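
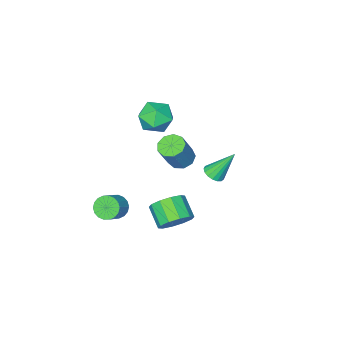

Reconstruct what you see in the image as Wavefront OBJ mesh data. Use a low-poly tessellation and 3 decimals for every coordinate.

v -2.626 1.73 -1.191
v -2.096 1.902 -0.998
v -3.374 2.37 0.291
v -2.191 2.125 -1.142
v -2.385 2.258 -1.298
v -2.635 2.27 -1.429
v -2.883 2.158 -1.506
v -3.072 1.948 -1.511
v -3.158 1.689 -1.442
v -3.123 1.438 -1.316
v -2.974 1.255 -1.162
v -2.745 1.18 -1.014
v -2.489 1.231 -0.907
v -2.264 1.397 -0.865
v -2.122 1.639 -0.898
v 1.66 4.159 -0.763
v 2.418 3.787 -1.01
v 2.158 2.789 -0.305
v 1.4 3.161 -0.057
v 2.513 4.08 -0.561
v 2.253 3.081 0.144
v 2.282 4.403 -0.19
v 2.022 3.404 0.516
v 1.813 4.632 -0.037
v 1.554 3.634 0.669
v 1.286 4.682 -0.161
v 1.026 3.683 0.544
v 0.902 4.531 -0.515
v 0.642 3.533 0.19
v 0.807 4.239 -0.964
v 0.547 3.24 -0.259
v 1.038 3.916 -1.336
v 0.778 2.917 -0.63
v 1.506 3.686 -1.489
v 1.247 2.688 -0.783
v 2.034 3.637 -1.364
v 1.774 2.638 -0.659
v -4.142 -2.592 -3.686
v -3.521 -2.388 -4.053
v -2.677 -2.164 -2.502
v -3.298 -2.368 -2.134
v -3.81 -1.976 -3.955
v -2.966 -1.752 -2.404
v -4.255 -1.852 -3.731
v -3.411 -1.628 -2.18
v -4.646 -2.074 -3.486
v -3.803 -1.85 -1.935
v -4.802 -2.539 -3.334
v -3.958 -2.315 -1.783
v -4.649 -3.028 -3.347
v -3.805 -2.804 -1.795
v -4.259 -3.314 -3.518
v -3.415 -3.089 -1.967
v -3.814 -3.261 -3.767
v -2.97 -3.037 -2.216
v -3.522 -2.896 -3.979
v -2.678 -2.672 -2.428
v -0.622 -0.121 3.362
v -0.004 -0.724 2.859
v -1.716 -0.256 2.181
v -1.098 -0.859 1.678
v -1.521 -1.173 2.527
v -0.844 -1.089 3.257
v -0.876 0.109 1.783
v -0.199 0.193 2.513
v -0.161 -0.581 1.883
v -0.56 -1.374 2.343
v -1.16 0.394 2.697
v -1.559 -0.399 3.157
v 0.895 -1.456 -4.005
v 1.239 -1.223 -4.569
v 2.068 -0.872 -3.919
v 1.725 -1.104 -3.355
v 1.068 -0.976 -4.484
v 1.897 -0.625 -3.835
v 0.863 -0.824 -4.305
v 1.692 -0.473 -3.656
v 0.665 -0.798 -4.067
v 1.494 -0.446 -3.417
v 0.512 -0.901 -3.815
v 1.341 -0.55 -3.166
v 0.436 -1.114 -3.602
v 1.265 -0.763 -2.953
v 0.45 -1.395 -3.468
v 1.279 -1.044 -2.819
v 0.552 -1.688 -3.441
v 1.381 -1.337 -2.791
v 0.723 -1.935 -3.525
v 1.552 -1.584 -2.876
v 0.928 -2.087 -3.704
v 1.757 -1.736 -3.055
v 1.126 -2.114 -3.943
v 1.955 -1.762 -3.293
v 1.279 -2.01 -4.194
v 2.108 -1.659 -3.545
v 1.355 -1.797 -4.407
v 2.184 -1.446 -3.758
v 1.341 -1.516 -4.541
v 2.17 -1.165 -3.892
f 2 1 4
f 2 4 3
f 4 1 5
f 4 5 3
f 5 1 6
f 5 6 3
f 6 1 7
f 6 7 3
f 7 1 8
f 7 8 3
f 8 1 9
f 8 9 3
f 9 1 10
f 9 10 3
f 10 1 11
f 10 11 3
f 11 1 12
f 11 12 3
f 12 1 13
f 12 13 3
f 13 1 14
f 13 14 3
f 14 1 15
f 14 15 3
f 15 1 2
f 15 2 3
f 17 16 20
f 17 20 18
f 18 20 21
f 18 21 19
f 20 16 22
f 20 22 21
f 21 22 23
f 21 23 19
f 22 16 24
f 22 24 23
f 23 24 25
f 23 25 19
f 24 16 26
f 24 26 25
f 25 26 27
f 25 27 19
f 26 16 28
f 26 28 27
f 27 28 29
f 27 29 19
f 28 16 30
f 28 30 29
f 29 30 31
f 29 31 19
f 30 16 32
f 30 32 31
f 31 32 33
f 31 33 19
f 32 16 34
f 32 34 33
f 33 34 35
f 33 35 19
f 34 16 36
f 34 36 35
f 35 36 37
f 35 37 19
f 36 16 17
f 36 17 37
f 37 17 18
f 37 18 19
f 39 38 42
f 39 42 40
f 40 42 43
f 40 43 41
f 42 38 44
f 42 44 43
f 43 44 45
f 43 45 41
f 44 38 46
f 44 46 45
f 45 46 47
f 45 47 41
f 46 38 48
f 46 48 47
f 47 48 49
f 47 49 41
f 48 38 50
f 48 50 49
f 49 50 51
f 49 51 41
f 50 38 52
f 50 52 51
f 51 52 53
f 51 53 41
f 52 38 54
f 52 54 53
f 53 54 55
f 53 55 41
f 54 38 56
f 54 56 55
f 55 56 57
f 55 57 41
f 56 38 39
f 56 39 57
f 57 39 40
f 57 40 41
f 58 69 63
f 58 63 59
f 58 59 65
f 58 65 68
f 58 68 69
f 59 63 67
f 63 69 62
f 69 68 60
f 68 65 64
f 65 59 66
f 61 67 62
f 61 62 60
f 61 60 64
f 61 64 66
f 61 66 67
f 62 67 63
f 60 62 69
f 64 60 68
f 66 64 65
f 67 66 59
f 71 70 74
f 71 74 72
f 72 74 75
f 72 75 73
f 74 70 76
f 74 76 75
f 75 76 77
f 75 77 73
f 76 70 78
f 76 78 77
f 77 78 79
f 77 79 73
f 78 70 80
f 78 80 79
f 79 80 81
f 79 81 73
f 80 70 82
f 80 82 81
f 81 82 83
f 81 83 73
f 82 70 84
f 82 84 83
f 83 84 85
f 83 85 73
f 84 70 86
f 84 86 85
f 85 86 87
f 85 87 73
f 86 70 88
f 86 88 87
f 87 88 89
f 87 89 73
f 88 70 90
f 88 90 89
f 89 90 91
f 89 91 73
f 90 70 92
f 90 92 91
f 91 92 93
f 91 93 73
f 92 70 94
f 92 94 93
f 93 94 95
f 93 95 73
f 94 70 96
f 94 96 95
f 95 96 97
f 95 97 73
f 96 70 98
f 96 98 97
f 97 98 99
f 97 99 73
f 98 70 71
f 98 71 99
f 99 71 72
f 99 72 73



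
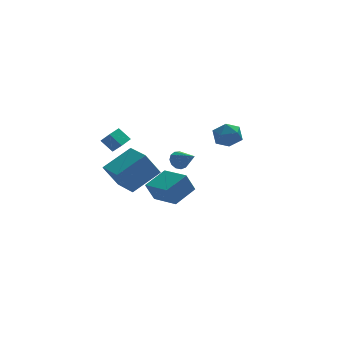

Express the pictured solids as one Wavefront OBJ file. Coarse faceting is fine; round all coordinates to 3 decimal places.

v -3.845 -4.494 1.792
v -4.691 -4.61 3.193
v -4.2 -2.936 1.708
v -5.045 -3.053 3.108
v -2.215 -4.067 2.812
v -3.06 -4.184 4.212
v -2.569 -2.51 2.727
v -3.415 -2.626 4.128
v 0.352 1.047 1.14
v 0.945 1.286 1.107
v 0.868 -0.127 1.88
v 0.8 1.415 1.412
v 0.513 1.426 1.63
v 0.176 1.317 1.693
v -0.106 1.123 1.58
v -0.243 0.904 1.328
v -0.19 0.731 1.016
v 0.034 0.658 0.744
v 0.36 0.708 0.597
v 0.683 0.867 0.623
v 0.901 1.082 0.813
v 2.386 1.404 3.023
v 2.813 1.769 2.274
v 3.487 0.371 3.146
v 3.914 0.736 2.397
v 3.879 1.219 3.198
v 3.199 1.857 3.122
v 3.101 0.283 2.298
v 2.421 0.921 2.222
v 3.255 1.076 1.826
v 3.736 1.655 2.383
v 2.564 0.485 3.037
v 3.045 1.064 3.594
v -0.791 -2.069 -0.654
v -1.316 -2.141 0.49
v -1.523 -0.463 -0.888
v -2.047 -0.535 0.256
v 0.507 -1.385 -0.016
v -0.017 -1.457 1.128
v -0.224 0.221 -0.25
v -0.749 0.149 0.894
v -4.458 -0.44 3.878
v -4.063 -0.852 4.438
v -3.753 0.335 3.951
v -3.358 -0.077 4.511
v -3.922 -0.863 3.189
v -3.527 -1.275 3.749
v -3.217 -0.088 3.262
v -2.822 -0.5 3.822
f 2 4 1
f 5 2 1
f 1 4 3
f 3 5 1
f 2 8 4
f 6 2 5
f 6 8 2
f 4 8 3
f 7 5 3
f 3 8 7
f 7 6 5
f 8 6 7
f 10 9 12
f 10 12 11
f 12 9 13
f 12 13 11
f 13 9 14
f 13 14 11
f 14 9 15
f 14 15 11
f 15 9 16
f 15 16 11
f 16 9 17
f 16 17 11
f 17 9 18
f 17 18 11
f 18 9 19
f 18 19 11
f 19 9 20
f 19 20 11
f 20 9 21
f 20 21 11
f 21 9 10
f 21 10 11
f 22 33 27
f 22 27 23
f 22 23 29
f 22 29 32
f 22 32 33
f 23 27 31
f 27 33 26
f 33 32 24
f 32 29 28
f 29 23 30
f 25 31 26
f 25 26 24
f 25 24 28
f 25 28 30
f 25 30 31
f 26 31 27
f 24 26 33
f 28 24 32
f 30 28 29
f 31 30 23
f 35 37 34
f 38 35 34
f 34 37 36
f 36 38 34
f 35 41 37
f 39 35 38
f 39 41 35
f 37 41 36
f 40 38 36
f 36 41 40
f 40 39 38
f 41 39 40
f 43 45 42
f 46 43 42
f 42 45 44
f 44 46 42
f 43 49 45
f 47 43 46
f 47 49 43
f 45 49 44
f 48 46 44
f 44 49 48
f 48 47 46
f 49 47 48



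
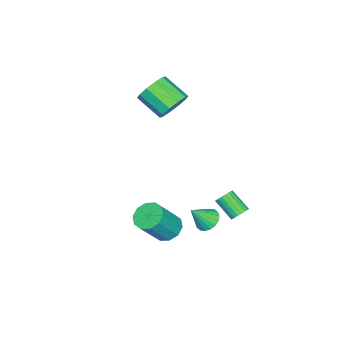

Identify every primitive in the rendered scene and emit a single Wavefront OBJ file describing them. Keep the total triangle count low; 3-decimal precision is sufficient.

v -2.238 -1.259 1.481
v -1.489 -1.74 0.963
v -1.793 -3.222 1.901
v -2.542 -2.741 2.419
v -1.23 -1.468 1.477
v -1.533 -2.95 2.415
v -1.356 -1.116 1.992
v -1.659 -2.598 2.93
v -1.818 -0.819 2.312
v -2.122 -2.301 3.25
v -2.442 -0.69 2.315
v -2.745 -2.172 3.253
v -2.987 -0.778 1.999
v -3.291 -2.26 2.937
v -3.247 -1.05 1.485
v -3.55 -2.532 2.423
v -3.121 -1.402 0.97
v -3.424 -2.884 1.908
v -2.658 -1.699 0.65
v -2.962 -3.181 1.588
v -2.035 -1.828 0.647
v -2.338 -3.31 1.585
v 1.704 2.488 -3.621
v 2.289 2.361 -4.074
v 2.456 1.872 -2.479
v 2.353 2.665 -3.953
v 2.289 2.934 -3.766
v 2.11 3.115 -3.55
v 1.85 3.171 -3.349
v 1.561 3.092 -3.201
v 1.3 2.894 -3.137
v 1.12 2.615 -3.169
v 1.055 2.311 -3.29
v 1.119 2.042 -3.477
v 1.299 1.861 -3.692
v 1.559 1.804 -3.894
v 1.848 1.883 -4.041
v 2.108 2.082 -4.106
v 3.322 0.951 -3.552
v 4.014 1.404 -3.881
v 5.149 0.863 -2.236
v 4.458 0.409 -1.908
v 3.721 1.746 -3.565
v 4.856 1.205 -1.921
v 3.275 1.785 -3.245
v 4.411 1.243 -1.601
v 2.848 1.505 -3.042
v 3.983 0.963 -1.398
v 2.602 1.013 -3.034
v 3.737 0.472 -1.39
v 2.631 0.497 -3.224
v 3.766 -0.044 -1.579
v 2.924 0.155 -3.539
v 4.059 -0.386 -1.895
v 3.369 0.117 -3.859
v 4.505 -0.425 -2.215
v 3.797 0.397 -4.062
v 4.932 -0.145 -2.418
v 4.043 0.888 -4.07
v 5.178 0.347 -2.426
v -0.268 3.499 -4.311
v 0.285 3.414 -4.203
v -0.059 2.315 -3.321
v -0.612 2.401 -3.429
v 0.225 3.568 -4.033
v -0.118 2.469 -3.152
v 0.079 3.711 -3.912
v -0.264 2.612 -3.03
v -0.126 3.817 -3.859
v -0.469 2.718 -2.978
v -0.356 3.868 -3.885
v -0.699 2.769 -3.004
v -0.571 3.856 -3.984
v -0.914 2.757 -3.103
v -0.733 3.782 -4.14
v -1.076 2.683 -3.258
v -0.816 3.659 -4.325
v -1.159 2.56 -3.444
v -0.803 3.508 -4.508
v -1.146 2.409 -3.626
v -0.698 3.356 -4.657
v -1.041 2.257 -3.775
v -0.519 3.229 -4.745
v -0.862 2.13 -3.864
v -0.297 3.149 -4.759
v -0.64 2.05 -3.878
v -0.069 3.129 -4.695
v -0.412 2.03 -3.814
v 0.124 3.173 -4.565
v -0.219 2.074 -3.683
v 0.249 3.274 -4.391
v -0.094 2.175 -3.509
f 2 1 5
f 2 5 3
f 3 5 6
f 3 6 4
f 5 1 7
f 5 7 6
f 6 7 8
f 6 8 4
f 7 1 9
f 7 9 8
f 8 9 10
f 8 10 4
f 9 1 11
f 9 11 10
f 10 11 12
f 10 12 4
f 11 1 13
f 11 13 12
f 12 13 14
f 12 14 4
f 13 1 15
f 13 15 14
f 14 15 16
f 14 16 4
f 15 1 17
f 15 17 16
f 16 17 18
f 16 18 4
f 17 1 19
f 17 19 18
f 18 19 20
f 18 20 4
f 19 1 21
f 19 21 20
f 20 21 22
f 20 22 4
f 21 1 2
f 21 2 22
f 22 2 3
f 22 3 4
f 24 23 26
f 24 26 25
f 26 23 27
f 26 27 25
f 27 23 28
f 27 28 25
f 28 23 29
f 28 29 25
f 29 23 30
f 29 30 25
f 30 23 31
f 30 31 25
f 31 23 32
f 31 32 25
f 32 23 33
f 32 33 25
f 33 23 34
f 33 34 25
f 34 23 35
f 34 35 25
f 35 23 36
f 35 36 25
f 36 23 37
f 36 37 25
f 37 23 38
f 37 38 25
f 38 23 24
f 38 24 25
f 40 39 43
f 40 43 41
f 41 43 44
f 41 44 42
f 43 39 45
f 43 45 44
f 44 45 46
f 44 46 42
f 45 39 47
f 45 47 46
f 46 47 48
f 46 48 42
f 47 39 49
f 47 49 48
f 48 49 50
f 48 50 42
f 49 39 51
f 49 51 50
f 50 51 52
f 50 52 42
f 51 39 53
f 51 53 52
f 52 53 54
f 52 54 42
f 53 39 55
f 53 55 54
f 54 55 56
f 54 56 42
f 55 39 57
f 55 57 56
f 56 57 58
f 56 58 42
f 57 39 59
f 57 59 58
f 58 59 60
f 58 60 42
f 59 39 40
f 59 40 60
f 60 40 41
f 60 41 42
f 62 61 65
f 62 65 63
f 63 65 66
f 63 66 64
f 65 61 67
f 65 67 66
f 66 67 68
f 66 68 64
f 67 61 69
f 67 69 68
f 68 69 70
f 68 70 64
f 69 61 71
f 69 71 70
f 70 71 72
f 70 72 64
f 71 61 73
f 71 73 72
f 72 73 74
f 72 74 64
f 73 61 75
f 73 75 74
f 74 75 76
f 74 76 64
f 75 61 77
f 75 77 76
f 76 77 78
f 76 78 64
f 77 61 79
f 77 79 78
f 78 79 80
f 78 80 64
f 79 61 81
f 79 81 80
f 80 81 82
f 80 82 64
f 81 61 83
f 81 83 82
f 82 83 84
f 82 84 64
f 83 61 85
f 83 85 84
f 84 85 86
f 84 86 64
f 85 61 87
f 85 87 86
f 86 87 88
f 86 88 64
f 87 61 89
f 87 89 88
f 88 89 90
f 88 90 64
f 89 61 91
f 89 91 90
f 90 91 92
f 90 92 64
f 91 61 62
f 91 62 92
f 92 62 63
f 92 63 64



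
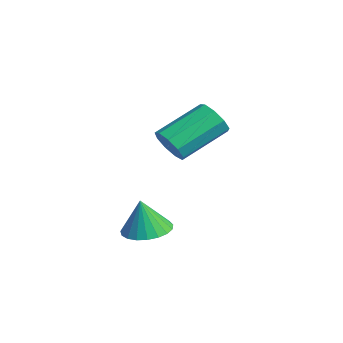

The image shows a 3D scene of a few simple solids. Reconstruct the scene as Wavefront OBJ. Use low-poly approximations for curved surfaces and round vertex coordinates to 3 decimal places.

v 0.182 1.894 3.249
v 0.693 1.697 3.776
v 0.35 3.429 4.757
v -0.162 3.626 4.231
v 0.925 1.961 3.392
v 0.582 3.693 4.373
v 0.809 2.193 2.942
v 0.466 3.925 3.923
v 0.399 2.285 2.635
v 0.056 4.017 3.616
v -0.112 2.195 2.616
v -0.456 3.926 3.597
v -0.486 1.963 2.893
v -0.83 3.695 3.875
v -0.548 1.7 3.337
v -0.891 3.432 4.318
v -0.268 1.527 3.74
v -0.611 3.259 4.721
v 0.222 1.526 3.913
v -0.121 3.258 4.894
v 3.738 0.01 1.314
v 4.212 0.706 1.429
v 3.742 -0.21 2.626
v 3.883 0.836 1.452
v 3.53 0.822 1.451
v 3.213 0.669 1.426
v 2.987 0.401 1.382
v 2.89 0.065 1.326
v 2.94 -0.28 1.268
v 3.129 -0.575 1.218
v 3.422 -0.769 1.185
v 3.77 -0.828 1.174
v 4.113 -0.743 1.187
v 4.391 -0.527 1.223
v 4.556 -0.219 1.274
v 4.58 0.129 1.332
v 4.458 0.456 1.387
f 2 1 5
f 2 5 3
f 3 5 6
f 3 6 4
f 5 1 7
f 5 7 6
f 6 7 8
f 6 8 4
f 7 1 9
f 7 9 8
f 8 9 10
f 8 10 4
f 9 1 11
f 9 11 10
f 10 11 12
f 10 12 4
f 11 1 13
f 11 13 12
f 12 13 14
f 12 14 4
f 13 1 15
f 13 15 14
f 14 15 16
f 14 16 4
f 15 1 17
f 15 17 16
f 16 17 18
f 16 18 4
f 17 1 19
f 17 19 18
f 18 19 20
f 18 20 4
f 19 1 2
f 19 2 20
f 20 2 3
f 20 3 4
f 22 21 24
f 22 24 23
f 24 21 25
f 24 25 23
f 25 21 26
f 25 26 23
f 26 21 27
f 26 27 23
f 27 21 28
f 27 28 23
f 28 21 29
f 28 29 23
f 29 21 30
f 29 30 23
f 30 21 31
f 30 31 23
f 31 21 32
f 31 32 23
f 32 21 33
f 32 33 23
f 33 21 34
f 33 34 23
f 34 21 35
f 34 35 23
f 35 21 36
f 35 36 23
f 36 21 37
f 36 37 23
f 37 21 22
f 37 22 23



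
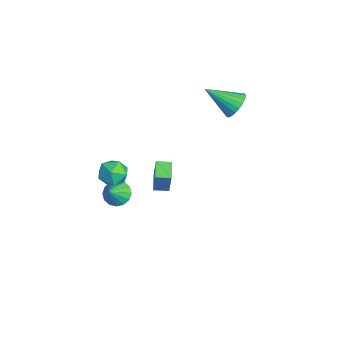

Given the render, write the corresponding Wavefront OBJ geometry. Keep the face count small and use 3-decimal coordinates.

v 0.564 -0.841 0.449
v 1.167 -0.827 2.049
v 0.7 -0.034 0.391
v 1.304 -0.02 1.991
v 1.576 -1.04 0.069
v 2.18 -1.026 1.669
v 1.713 -0.233 0.011
v 2.316 -0.219 1.611
v -2.207 4.042 3.084
v -1.407 4.05 3.473
v -2.753 2.438 4.236
v -1.602 4.275 3.693
v -1.902 4.459 3.808
v -2.254 4.572 3.798
v -2.599 4.592 3.664
v -2.875 4.518 3.429
v -3.037 4.361 3.135
v -3.054 4.15 2.832
v -2.926 3.92 2.573
v -2.673 3.711 2.401
v -2.339 3.559 2.348
v -1.983 3.491 2.422
v -1.666 3.518 2.61
v -1.442 3.636 2.88
v -1.351 3.825 3.185
v -2.832 -2.336 -4.025
v -2.14 -2.064 -4.417
v -2.088 -2.884 -3.095
v -2.248 -1.744 -4.143
v -2.511 -1.583 -3.837
v -2.861 -1.623 -3.582
v -3.202 -1.855 -3.445
v -3.445 -2.215 -3.464
v -3.523 -2.609 -3.633
v -3.416 -2.929 -3.907
v -3.152 -3.09 -4.212
v -2.802 -3.05 -4.468
v -2.461 -2.818 -4.605
v -2.218 -2.457 -4.586
v -1.939 -1.861 -1.048
v -1.337 -2.129 -1.727
v -1.843 -3.251 -0.413
v -1.241 -3.519 -1.092
v -0.971 -2.883 -0.446
v -1.031 -2.024 -0.838
v -2.149 -3.356 -1.302
v -2.209 -2.497 -1.694
v -1.468 -3.053 -1.884
v -0.739 -2.761 -1.355
v -2.441 -2.619 -0.785
v -1.712 -2.327 -0.256
f 2 4 1
f 5 2 1
f 1 4 3
f 3 5 1
f 2 8 4
f 6 2 5
f 6 8 2
f 4 8 3
f 7 5 3
f 3 8 7
f 7 6 5
f 8 6 7
f 10 9 12
f 10 12 11
f 12 9 13
f 12 13 11
f 13 9 14
f 13 14 11
f 14 9 15
f 14 15 11
f 15 9 16
f 15 16 11
f 16 9 17
f 16 17 11
f 17 9 18
f 17 18 11
f 18 9 19
f 18 19 11
f 19 9 20
f 19 20 11
f 20 9 21
f 20 21 11
f 21 9 22
f 21 22 11
f 22 9 23
f 22 23 11
f 23 9 24
f 23 24 11
f 24 9 25
f 24 25 11
f 25 9 10
f 25 10 11
f 27 26 29
f 27 29 28
f 29 26 30
f 29 30 28
f 30 26 31
f 30 31 28
f 31 26 32
f 31 32 28
f 32 26 33
f 32 33 28
f 33 26 34
f 33 34 28
f 34 26 35
f 34 35 28
f 35 26 36
f 35 36 28
f 36 26 37
f 36 37 28
f 37 26 38
f 37 38 28
f 38 26 39
f 38 39 28
f 39 26 27
f 39 27 28
f 40 51 45
f 40 45 41
f 40 41 47
f 40 47 50
f 40 50 51
f 41 45 49
f 45 51 44
f 51 50 42
f 50 47 46
f 47 41 48
f 43 49 44
f 43 44 42
f 43 42 46
f 43 46 48
f 43 48 49
f 44 49 45
f 42 44 51
f 46 42 50
f 48 46 47
f 49 48 41



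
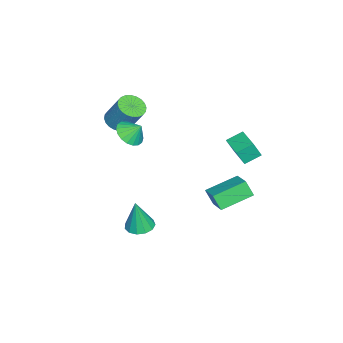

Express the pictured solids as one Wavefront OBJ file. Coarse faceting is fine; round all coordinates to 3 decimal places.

v -2.155 2.478 1.219
v -1.903 2.06 2.25
v -2.777 3.289 1.7
v -2.525 2.872 2.73
v -0.835 3.448 1.29
v -0.583 3.031 2.32
v -1.457 4.26 1.77
v -1.205 3.842 2.801
v 0.633 2.072 -1.376
v 0.48 1.547 -0.433
v -0.655 3.579 -0.746
v -0.808 3.054 0.197
v 1.908 2.886 -0.717
v 1.755 2.361 0.226
v 0.62 4.393 -0.087
v 0.467 3.868 0.856
v 0.4 -2.87 3.403
v 1.136 -3.338 3.778
v 0.44 -2.17 4.197
v 1.323 -3.059 3.522
v 1.327 -2.742 3.242
v 1.147 -2.45 2.994
v 0.819 -2.242 2.827
v 0.408 -2.158 2.774
v -0.004 -2.215 2.846
v -0.337 -2.402 3.028
v -0.524 -2.682 3.284
v -0.528 -2.999 3.564
v -0.348 -3.29 3.812
v -0.02 -3.499 3.979
v 0.391 -3.583 4.032
v 0.804 -3.525 3.96
v 1.774 -1.885 -3.315
v 2.556 -2.27 -3.431
v 1.986 -2.075 -1.245
v 2.644 -1.784 -3.395
v 2.456 -1.329 -3.334
v 2.051 -1.051 -3.267
v 1.558 -1.037 -3.215
v 1.134 -1.293 -3.195
v 0.912 -1.736 -3.213
v 0.965 -2.227 -3.264
v 1.274 -2.609 -3.331
v 1.742 -2.761 -3.393
v 2.22 -2.634 -3.43
v -1.711 -4.259 2.768
v -1.019 -4.786 2.898
v -0.596 -3.809 4.603
v -1.289 -3.281 4.472
v -0.876 -4.532 2.717
v -0.454 -3.554 4.422
v -0.861 -4.236 2.544
v -0.438 -3.259 4.248
v -0.974 -3.943 2.404
v -0.552 -2.966 4.109
v -1.201 -3.699 2.32
v -0.778 -2.722 4.025
v -1.504 -3.54 2.304
v -1.082 -2.563 4.009
v -1.84 -3.49 2.359
v -1.417 -2.513 4.064
v -2.155 -3.557 2.476
v -1.733 -2.58 4.181
v -2.404 -3.731 2.637
v -1.981 -2.754 4.342
v -2.546 -3.986 2.818
v -2.124 -3.008 4.523
v -2.562 -4.281 2.992
v -2.139 -3.304 4.696
v -2.448 -4.574 3.131
v -2.026 -3.597 4.836
v -2.222 -4.818 3.215
v -1.799 -3.841 4.92
v -1.918 -4.977 3.231
v -1.496 -4 4.936
v -1.583 -5.027 3.176
v -1.16 -4.05 4.881
v -1.267 -4.96 3.059
v -0.845 -3.983 4.764
f 2 4 1
f 5 2 1
f 1 4 3
f 3 5 1
f 2 8 4
f 6 2 5
f 6 8 2
f 4 8 3
f 7 5 3
f 3 8 7
f 7 6 5
f 8 6 7
f 10 12 9
f 13 10 9
f 9 12 11
f 11 13 9
f 10 16 12
f 14 10 13
f 14 16 10
f 12 16 11
f 15 13 11
f 11 16 15
f 15 14 13
f 16 14 15
f 18 17 20
f 18 20 19
f 20 17 21
f 20 21 19
f 21 17 22
f 21 22 19
f 22 17 23
f 22 23 19
f 23 17 24
f 23 24 19
f 24 17 25
f 24 25 19
f 25 17 26
f 25 26 19
f 26 17 27
f 26 27 19
f 27 17 28
f 27 28 19
f 28 17 29
f 28 29 19
f 29 17 30
f 29 30 19
f 30 17 31
f 30 31 19
f 31 17 32
f 31 32 19
f 32 17 18
f 32 18 19
f 34 33 36
f 34 36 35
f 36 33 37
f 36 37 35
f 37 33 38
f 37 38 35
f 38 33 39
f 38 39 35
f 39 33 40
f 39 40 35
f 40 33 41
f 40 41 35
f 41 33 42
f 41 42 35
f 42 33 43
f 42 43 35
f 43 33 44
f 43 44 35
f 44 33 45
f 44 45 35
f 45 33 34
f 45 34 35
f 47 46 50
f 47 50 48
f 48 50 51
f 48 51 49
f 50 46 52
f 50 52 51
f 51 52 53
f 51 53 49
f 52 46 54
f 52 54 53
f 53 54 55
f 53 55 49
f 54 46 56
f 54 56 55
f 55 56 57
f 55 57 49
f 56 46 58
f 56 58 57
f 57 58 59
f 57 59 49
f 58 46 60
f 58 60 59
f 59 60 61
f 59 61 49
f 60 46 62
f 60 62 61
f 61 62 63
f 61 63 49
f 62 46 64
f 62 64 63
f 63 64 65
f 63 65 49
f 64 46 66
f 64 66 65
f 65 66 67
f 65 67 49
f 66 46 68
f 66 68 67
f 67 68 69
f 67 69 49
f 68 46 70
f 68 70 69
f 69 70 71
f 69 71 49
f 70 46 72
f 70 72 71
f 71 72 73
f 71 73 49
f 72 46 74
f 72 74 73
f 73 74 75
f 73 75 49
f 74 46 76
f 74 76 75
f 75 76 77
f 75 77 49
f 76 46 78
f 76 78 77
f 77 78 79
f 77 79 49
f 78 46 47
f 78 47 79
f 79 47 48
f 79 48 49



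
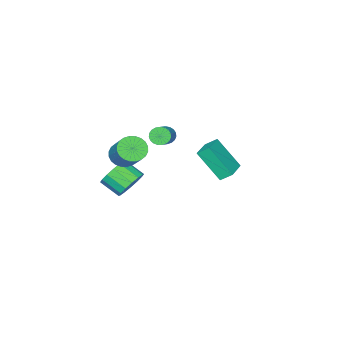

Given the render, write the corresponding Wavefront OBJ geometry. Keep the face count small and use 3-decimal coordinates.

v -0.014 3.34 1.097
v 0.441 2.034 2.795
v -0.37 3.911 1.632
v 0.085 2.606 3.33
v 1.235 3.974 1.25
v 1.69 2.669 2.948
v 0.879 4.546 1.785
v 1.334 3.24 3.483
v -2.438 -4.058 -0.438
v -2.031 -4.54 -0.544
v -0.795 -3.685 0.312
v -1.202 -3.202 0.418
v -1.99 -4.386 -0.757
v -0.754 -3.53 0.1
v -2.027 -4.175 -0.915
v -0.791 -3.319 -0.058
v -2.135 -3.943 -0.99
v -0.899 -3.088 -0.134
v -2.295 -3.732 -0.97
v -1.059 -2.876 -0.114
v -2.48 -3.576 -0.858
v -1.244 -2.721 -0.002
v -2.658 -3.504 -0.674
v -1.422 -2.649 0.183
v -2.797 -3.528 -0.448
v -1.561 -2.673 0.408
v -2.875 -3.643 -0.221
v -1.639 -2.788 0.635
v -2.877 -3.83 -0.032
v -1.641 -2.975 0.825
v -2.803 -4.056 0.087
v -1.567 -3.201 0.944
v -2.666 -4.283 0.116
v -1.43 -3.427 0.972
v -2.49 -4.47 0.048
v -1.254 -3.615 0.905
v -2.304 -4.586 -0.103
v -1.068 -3.731 0.753
v -2.142 -4.611 -0.313
v -0.906 -3.756 0.544
v 2.541 -2.107 1.046
v 3.075 -1.77 0.447
v 3.752 -0.337 1.854
v 3.219 -0.673 2.454
v 2.794 -1.587 0.396
v 3.471 -0.154 1.803
v 2.474 -1.483 0.443
v 3.151 -0.05 1.851
v 2.165 -1.474 0.583
v 2.842 -0.04 1.991
v 1.913 -1.561 0.793
v 2.59 -0.128 2.201
v 1.756 -1.732 1.042
v 2.434 -0.298 2.449
v 1.72 -1.959 1.291
v 2.397 -0.526 2.699
v 1.808 -2.209 1.503
v 2.485 -0.775 2.911
v 2.008 -2.443 1.646
v 2.685 -1.01 3.053
v 2.289 -2.626 1.697
v 2.966 -1.193 3.104
v 2.609 -2.73 1.649
v 3.286 -1.297 3.057
v 2.918 -2.74 1.509
v 3.595 -1.306 2.917
v 3.17 -2.652 1.299
v 3.847 -1.219 2.707
v 3.326 -2.482 1.051
v 4.004 -1.048 2.458
v 3.363 -2.254 0.801
v 4.04 -0.821 2.209
v 3.275 -2.005 0.589
v 3.952 -0.571 1.997
v 1.314 -2.893 -2.39
v 2.199 -2.984 -2.929
v 2.531 -4.138 -2.19
v 1.646 -4.047 -1.65
v 2.324 -2.676 -2.505
v 2.657 -3.83 -1.766
v 2.179 -2.427 -2.051
v 2.512 -3.581 -1.312
v 1.803 -2.302 -1.687
v 2.135 -3.456 -0.948
v 1.295 -2.336 -1.511
v 1.627 -3.49 -0.772
v 0.792 -2.519 -1.571
v 1.124 -3.673 -0.832
v 0.429 -2.802 -1.85
v 0.761 -3.956 -1.111
v 0.303 -3.11 -2.274
v 0.636 -4.264 -1.535
v 0.448 -3.359 -2.728
v 0.781 -4.513 -1.989
v 0.825 -3.484 -3.092
v 1.157 -4.638 -2.353
v 1.333 -3.45 -3.268
v 1.665 -4.604 -2.529
v 1.836 -3.267 -3.208
v 2.168 -4.421 -2.469
f 2 4 1
f 5 2 1
f 1 4 3
f 3 5 1
f 2 8 4
f 6 2 5
f 6 8 2
f 4 8 3
f 7 5 3
f 3 8 7
f 7 6 5
f 8 6 7
f 10 9 13
f 10 13 11
f 11 13 14
f 11 14 12
f 13 9 15
f 13 15 14
f 14 15 16
f 14 16 12
f 15 9 17
f 15 17 16
f 16 17 18
f 16 18 12
f 17 9 19
f 17 19 18
f 18 19 20
f 18 20 12
f 19 9 21
f 19 21 20
f 20 21 22
f 20 22 12
f 21 9 23
f 21 23 22
f 22 23 24
f 22 24 12
f 23 9 25
f 23 25 24
f 24 25 26
f 24 26 12
f 25 9 27
f 25 27 26
f 26 27 28
f 26 28 12
f 27 9 29
f 27 29 28
f 28 29 30
f 28 30 12
f 29 9 31
f 29 31 30
f 30 31 32
f 30 32 12
f 31 9 33
f 31 33 32
f 32 33 34
f 32 34 12
f 33 9 35
f 33 35 34
f 34 35 36
f 34 36 12
f 35 9 37
f 35 37 36
f 36 37 38
f 36 38 12
f 37 9 39
f 37 39 38
f 38 39 40
f 38 40 12
f 39 9 10
f 39 10 40
f 40 10 11
f 40 11 12
f 42 41 45
f 42 45 43
f 43 45 46
f 43 46 44
f 45 41 47
f 45 47 46
f 46 47 48
f 46 48 44
f 47 41 49
f 47 49 48
f 48 49 50
f 48 50 44
f 49 41 51
f 49 51 50
f 50 51 52
f 50 52 44
f 51 41 53
f 51 53 52
f 52 53 54
f 52 54 44
f 53 41 55
f 53 55 54
f 54 55 56
f 54 56 44
f 55 41 57
f 55 57 56
f 56 57 58
f 56 58 44
f 57 41 59
f 57 59 58
f 58 59 60
f 58 60 44
f 59 41 61
f 59 61 60
f 60 61 62
f 60 62 44
f 61 41 63
f 61 63 62
f 62 63 64
f 62 64 44
f 63 41 65
f 63 65 64
f 64 65 66
f 64 66 44
f 65 41 67
f 65 67 66
f 66 67 68
f 66 68 44
f 67 41 69
f 67 69 68
f 68 69 70
f 68 70 44
f 69 41 71
f 69 71 70
f 70 71 72
f 70 72 44
f 71 41 73
f 71 73 72
f 72 73 74
f 72 74 44
f 73 41 42
f 73 42 74
f 74 42 43
f 74 43 44
f 76 75 79
f 76 79 77
f 77 79 80
f 77 80 78
f 79 75 81
f 79 81 80
f 80 81 82
f 80 82 78
f 81 75 83
f 81 83 82
f 82 83 84
f 82 84 78
f 83 75 85
f 83 85 84
f 84 85 86
f 84 86 78
f 85 75 87
f 85 87 86
f 86 87 88
f 86 88 78
f 87 75 89
f 87 89 88
f 88 89 90
f 88 90 78
f 89 75 91
f 89 91 90
f 90 91 92
f 90 92 78
f 91 75 93
f 91 93 92
f 92 93 94
f 92 94 78
f 93 75 95
f 93 95 94
f 94 95 96
f 94 96 78
f 95 75 97
f 95 97 96
f 96 97 98
f 96 98 78
f 97 75 99
f 97 99 98
f 98 99 100
f 98 100 78
f 99 75 76
f 99 76 100
f 100 76 77
f 100 77 78



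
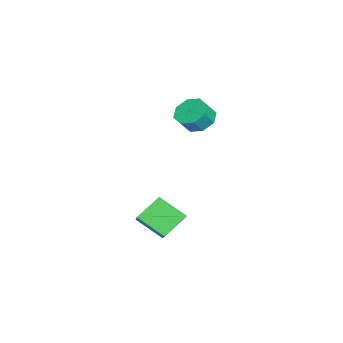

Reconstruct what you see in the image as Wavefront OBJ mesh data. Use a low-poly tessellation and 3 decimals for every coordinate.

v -2.814 1.718 2.801
v -2.148 1.323 2.137
v -1.579 0.907 2.956
v -2.246 1.302 3.619
v -1.95 2.043 2.366
v -1.382 1.627 3.185
v -2.259 2.572 2.849
v -1.691 2.157 3.668
v -2.893 2.601 3.304
v -2.325 2.186 4.123
v -3.481 2.113 3.464
v -2.912 1.697 4.283
v -3.678 1.393 3.235
v -3.11 0.977 4.054
v -3.369 0.863 2.752
v -2.801 0.448 3.571
v -2.735 0.834 2.297
v -2.167 0.419 3.116
v 4.025 0.974 -2.554
v 3.67 -0.485 -1.527
v 3.025 1.927 -1.546
v 2.67 0.467 -0.519
v 4.97 1.233 -1.861
v 4.615 -0.227 -0.834
v 3.97 2.185 -0.853
v 3.615 0.726 0.174
f 2 1 5
f 2 5 3
f 3 5 6
f 3 6 4
f 5 1 7
f 5 7 6
f 6 7 8
f 6 8 4
f 7 1 9
f 7 9 8
f 8 9 10
f 8 10 4
f 9 1 11
f 9 11 10
f 10 11 12
f 10 12 4
f 11 1 13
f 11 13 12
f 12 13 14
f 12 14 4
f 13 1 15
f 13 15 14
f 14 15 16
f 14 16 4
f 15 1 17
f 15 17 16
f 16 17 18
f 16 18 4
f 17 1 2
f 17 2 18
f 18 2 3
f 18 3 4
f 20 22 19
f 23 20 19
f 19 22 21
f 21 23 19
f 20 26 22
f 24 20 23
f 24 26 20
f 22 26 21
f 25 23 21
f 21 26 25
f 25 24 23
f 26 24 25



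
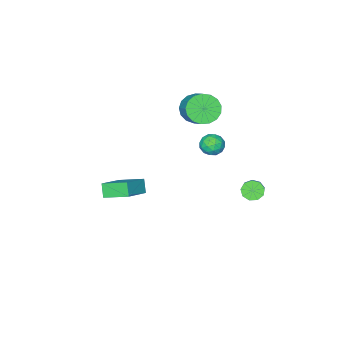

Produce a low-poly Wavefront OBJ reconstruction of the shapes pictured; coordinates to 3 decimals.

v -1.241 0.758 0.986
v -0.744 0.613 1.432
v -1.936 0.107 1.548
v -1.439 -0.038 1.994
v -1.707 0.59 1.974
v -1.278 0.992 1.627
v -1.402 -0.272 1.353
v -0.973 0.13 1.006
v -0.844 -0.024 1.659
v -1.032 0.509 2.043
v -1.648 0.211 0.937
v -1.836 0.744 1.321
v -0.931 0.743 1.16
v -1.749 -0.023 1.82
v -1.906 0.347 1.809
v -1.614 0.261 2.071
v -1.245 0.966 1.274
v -0.953 0.88 1.537
v -1.519 0.867 1.855
v -1.727 -0.16 1.443
v -1.435 -0.246 1.706
v -1.066 0.459 0.909
v -0.774 0.373 1.171
v -1.161 -0.147 1.125
v -0.698 0.283 1.555
v -1.106 -0.1 1.885
v -1.085 -0.238 1.509
v -0.832 -0.001 1.304
v -0.809 0.596 1.781
v -1.217 0.213 2.111
v -1.375 0.582 2.1
v -1.123 0.819 1.896
v -0.867 0.222 1.914
v -1.463 0.507 0.869
v -1.871 0.124 1.199
v -1.557 -0.099 1.084
v -1.305 0.138 0.88
v -1.574 0.82 1.095
v -1.982 0.437 1.425
v -1.848 0.721 1.676
v -1.595 0.958 1.471
v -1.813 0.498 1.066
v 2.426 -2.291 -0.848
v 3.818 -1.903 -0.094
v 1.813 -1.094 -0.332
v 3.206 -0.706 0.421
v 2.674 -1.874 -1.521
v 4.067 -1.486 -0.768
v 2.062 -0.677 -1.006
v 3.454 -0.289 -0.252
v -3.379 -3.071 1.181
v -2.511 -3.326 0.963
v -1.934 -2.164 1.9
v -2.801 -1.909 2.119
v -2.615 -3.024 0.653
v -2.038 -1.863 1.59
v -2.893 -2.732 0.464
v -2.316 -1.571 1.401
v -3.283 -2.519 0.439
v -2.706 -1.358 1.376
v -3.695 -2.431 0.584
v -3.117 -1.27 1.522
v -4.034 -2.491 0.866
v -3.456 -1.329 1.804
v -4.223 -2.682 1.221
v -3.646 -1.521 2.158
v -4.219 -2.963 1.566
v -3.641 -1.802 2.503
v -4.022 -3.269 1.823
v -3.444 -2.108 2.76
v -3.678 -3.529 1.933
v -3.1 -2.368 2.871
v -3.265 -3.684 1.871
v -2.688 -2.523 2.808
v -2.879 -3.698 1.651
v -2.301 -2.537 2.588
v -2.607 -3.569 1.323
v -2.029 -2.408 2.261
v -3.714 0.853 -3.04
v -3.302 0.404 -3.003
v -2.735 0.978 -2.362
v -3.146 1.427 -2.4
v -3.205 0.66 -3.317
v -2.638 1.234 -2.677
v -3.346 1.007 -3.503
v -2.779 1.58 -2.862
v -3.659 1.281 -3.472
v -3.092 1.855 -2.831
v -3.997 1.355 -3.239
v -3.43 1.929 -2.598
v -4.203 1.195 -2.913
v -3.636 1.768 -2.272
v -4.179 0.874 -2.647
v -3.612 1.448 -2.006
v -3.938 0.544 -2.565
v -3.371 1.117 -1.924
v -3.591 0.358 -2.705
v -3.024 0.932 -2.065
f 1 38 17
f 38 12 41
f 17 41 6
f 38 41 17
f 1 17 13
f 17 6 18
f 13 18 2
f 17 18 13
f 1 13 22
f 13 2 23
f 22 23 8
f 13 23 22
f 1 22 34
f 22 8 37
f 34 37 11
f 22 37 34
f 1 34 38
f 34 11 42
f 38 42 12
f 34 42 38
f 2 18 29
f 18 6 32
f 29 32 10
f 18 32 29
f 6 41 19
f 41 12 40
f 19 40 5
f 41 40 19
f 12 42 39
f 42 11 35
f 39 35 3
f 42 35 39
f 11 37 36
f 37 8 24
f 36 24 7
f 37 24 36
f 8 23 28
f 23 2 25
f 28 25 9
f 23 25 28
f 4 30 16
f 30 10 31
f 16 31 5
f 30 31 16
f 4 16 14
f 16 5 15
f 14 15 3
f 16 15 14
f 4 14 21
f 14 3 20
f 21 20 7
f 14 20 21
f 4 21 26
f 21 7 27
f 26 27 9
f 21 27 26
f 4 26 30
f 26 9 33
f 30 33 10
f 26 33 30
f 5 31 19
f 31 10 32
f 19 32 6
f 31 32 19
f 3 15 39
f 15 5 40
f 39 40 12
f 15 40 39
f 7 20 36
f 20 3 35
f 36 35 11
f 20 35 36
f 9 27 28
f 27 7 24
f 28 24 8
f 27 24 28
f 10 33 29
f 33 9 25
f 29 25 2
f 33 25 29
f 44 46 43
f 47 44 43
f 43 46 45
f 45 47 43
f 44 50 46
f 48 44 47
f 48 50 44
f 46 50 45
f 49 47 45
f 45 50 49
f 49 48 47
f 50 48 49
f 52 51 55
f 52 55 53
f 53 55 56
f 53 56 54
f 55 51 57
f 55 57 56
f 56 57 58
f 56 58 54
f 57 51 59
f 57 59 58
f 58 59 60
f 58 60 54
f 59 51 61
f 59 61 60
f 60 61 62
f 60 62 54
f 61 51 63
f 61 63 62
f 62 63 64
f 62 64 54
f 63 51 65
f 63 65 64
f 64 65 66
f 64 66 54
f 65 51 67
f 65 67 66
f 66 67 68
f 66 68 54
f 67 51 69
f 67 69 68
f 68 69 70
f 68 70 54
f 69 51 71
f 69 71 70
f 70 71 72
f 70 72 54
f 71 51 73
f 71 73 72
f 72 73 74
f 72 74 54
f 73 51 75
f 73 75 74
f 74 75 76
f 74 76 54
f 75 51 77
f 75 77 76
f 76 77 78
f 76 78 54
f 77 51 52
f 77 52 78
f 78 52 53
f 78 53 54
f 80 79 83
f 80 83 81
f 81 83 84
f 81 84 82
f 83 79 85
f 83 85 84
f 84 85 86
f 84 86 82
f 85 79 87
f 85 87 86
f 86 87 88
f 86 88 82
f 87 79 89
f 87 89 88
f 88 89 90
f 88 90 82
f 89 79 91
f 89 91 90
f 90 91 92
f 90 92 82
f 91 79 93
f 91 93 92
f 92 93 94
f 92 94 82
f 93 79 95
f 93 95 94
f 94 95 96
f 94 96 82
f 95 79 97
f 95 97 96
f 96 97 98
f 96 98 82
f 97 79 80
f 97 80 98
f 98 80 81
f 98 81 82



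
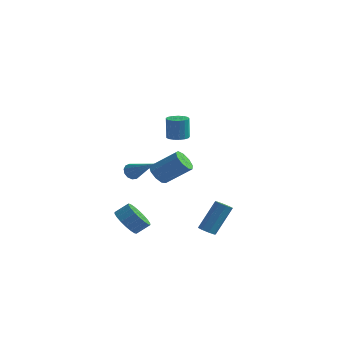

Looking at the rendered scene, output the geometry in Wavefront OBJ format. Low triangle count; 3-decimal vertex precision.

v 3.576 0.318 -4.708
v 3.986 0.617 -4.987
v 4.455 1.702 -3.131
v 4.044 1.402 -2.852
v 3.59 0.817 -5.003
v 4.058 1.901 -3.148
v 3.185 0.723 -4.846
v 3.654 1.808 -2.991
v 3.009 0.392 -4.608
v 3.478 1.477 -2.753
v 3.165 0.018 -4.429
v 3.634 1.103 -2.573
v 3.562 -0.181 -4.412
v 4.03 0.903 -2.557
v 3.966 -0.088 -4.569
v 4.435 0.997 -2.714
v 4.142 0.243 -4.807
v 4.611 1.328 -2.952
v 2.844 -1.589 3.256
v 3.374 -1.197 3.266
v 3.307 -1.138 4.673
v 2.776 -1.531 4.664
v 3.132 -0.995 3.246
v 3.064 -0.937 4.653
v 2.823 -0.93 3.228
v 2.755 -0.872 4.635
v 2.519 -1.016 3.217
v 2.452 -0.957 4.624
v 2.29 -1.233 3.215
v 2.222 -1.174 4.622
v 2.187 -1.532 3.222
v 2.119 -1.473 4.63
v 2.235 -1.844 3.238
v 2.167 -1.785 4.645
v 2.422 -2.097 3.257
v 2.355 -2.039 4.664
v 2.706 -2.234 3.277
v 2.639 -2.176 4.684
v 3.022 -2.224 3.291
v 2.954 -2.165 4.699
v 3.296 -2.068 3.298
v 3.229 -2.009 4.705
v 3.467 -1.802 3.295
v 3.4 -1.744 4.702
v 3.496 -1.488 3.284
v 3.428 -1.429 4.691
v -0.655 -1.129 -0.407
v -0.346 -0.808 -0.809
v 1.135 -1.431 0.727
v -0.456 -0.589 -0.576
v -0.63 -0.541 -0.29
v -0.811 -0.68 -0.041
v -0.943 -0.962 0.092
v -0.983 -1.297 0.067
v -0.919 -1.578 -0.109
v -0.771 -1.717 -0.38
v -0.586 -1.67 -0.659
v -0.423 -1.45 -0.858
v -0.334 -1.129 -0.914
v -0.363 -2.217 -4.09
v 0.07 -1.763 -4.881
v 0.657 -1.209 -4.241
v 0.223 -1.663 -3.45
v -0.28 -1.496 -4.792
v 0.307 -0.941 -4.152
v -0.646 -1.371 -4.564
v -0.059 -0.817 -3.924
v -0.957 -1.414 -4.241
v -0.37 -0.86 -3.602
v -1.15 -1.616 -3.889
v -0.563 -1.062 -3.25
v -1.187 -1.937 -3.577
v -0.6 -1.383 -2.937
v -1.061 -2.314 -3.366
v -0.474 -1.759 -2.726
v -0.797 -2.671 -3.299
v -0.21 -2.117 -2.659
v -0.447 -2.939 -3.388
v 0.14 -2.384 -2.748
v -0.081 -3.063 -3.616
v 0.506 -2.509 -2.976
v 0.23 -3.02 -3.938
v 0.817 -2.466 -3.299
v 0.423 -2.818 -4.29
v 1.01 -2.264 -3.651
v 0.46 -2.497 -4.603
v 1.047 -1.943 -3.963
v 0.334 -2.121 -4.814
v 0.921 -1.566 -4.174
v -1.449 2.644 -2.092
v -0.93 2.721 -2.735
v 0.507 3.433 -1.491
v -0.011 3.356 -0.848
v -1.227 3.2 -2.667
v 0.211 3.912 -1.423
v -1.627 3.419 -2.329
v -0.19 4.131 -1.086
v -1.944 3.275 -1.881
v -0.507 3.988 -0.637
v -2.029 2.836 -1.531
v -0.592 3.549 -0.287
v -1.843 2.307 -1.444
v -0.405 3.02 -0.2
v -1.472 1.936 -1.66
v -0.034 2.648 -0.416
v -1.09 1.895 -2.078
v 0.348 2.608 -0.834
v -0.876 2.205 -2.503
v 0.561 2.918 -1.259
f 2 1 5
f 2 5 3
f 3 5 6
f 3 6 4
f 5 1 7
f 5 7 6
f 6 7 8
f 6 8 4
f 7 1 9
f 7 9 8
f 8 9 10
f 8 10 4
f 9 1 11
f 9 11 10
f 10 11 12
f 10 12 4
f 11 1 13
f 11 13 12
f 12 13 14
f 12 14 4
f 13 1 15
f 13 15 14
f 14 15 16
f 14 16 4
f 15 1 17
f 15 17 16
f 16 17 18
f 16 18 4
f 17 1 2
f 17 2 18
f 18 2 3
f 18 3 4
f 20 19 23
f 20 23 21
f 21 23 24
f 21 24 22
f 23 19 25
f 23 25 24
f 24 25 26
f 24 26 22
f 25 19 27
f 25 27 26
f 26 27 28
f 26 28 22
f 27 19 29
f 27 29 28
f 28 29 30
f 28 30 22
f 29 19 31
f 29 31 30
f 30 31 32
f 30 32 22
f 31 19 33
f 31 33 32
f 32 33 34
f 32 34 22
f 33 19 35
f 33 35 34
f 34 35 36
f 34 36 22
f 35 19 37
f 35 37 36
f 36 37 38
f 36 38 22
f 37 19 39
f 37 39 38
f 38 39 40
f 38 40 22
f 39 19 41
f 39 41 40
f 40 41 42
f 40 42 22
f 41 19 43
f 41 43 42
f 42 43 44
f 42 44 22
f 43 19 45
f 43 45 44
f 44 45 46
f 44 46 22
f 45 19 20
f 45 20 46
f 46 20 21
f 46 21 22
f 48 47 50
f 48 50 49
f 50 47 51
f 50 51 49
f 51 47 52
f 51 52 49
f 52 47 53
f 52 53 49
f 53 47 54
f 53 54 49
f 54 47 55
f 54 55 49
f 55 47 56
f 55 56 49
f 56 47 57
f 56 57 49
f 57 47 58
f 57 58 49
f 58 47 59
f 58 59 49
f 59 47 48
f 59 48 49
f 61 60 64
f 61 64 62
f 62 64 65
f 62 65 63
f 64 60 66
f 64 66 65
f 65 66 67
f 65 67 63
f 66 60 68
f 66 68 67
f 67 68 69
f 67 69 63
f 68 60 70
f 68 70 69
f 69 70 71
f 69 71 63
f 70 60 72
f 70 72 71
f 71 72 73
f 71 73 63
f 72 60 74
f 72 74 73
f 73 74 75
f 73 75 63
f 74 60 76
f 74 76 75
f 75 76 77
f 75 77 63
f 76 60 78
f 76 78 77
f 77 78 79
f 77 79 63
f 78 60 80
f 78 80 79
f 79 80 81
f 79 81 63
f 80 60 82
f 80 82 81
f 81 82 83
f 81 83 63
f 82 60 84
f 82 84 83
f 83 84 85
f 83 85 63
f 84 60 86
f 84 86 85
f 85 86 87
f 85 87 63
f 86 60 88
f 86 88 87
f 87 88 89
f 87 89 63
f 88 60 61
f 88 61 89
f 89 61 62
f 89 62 63
f 91 90 94
f 91 94 92
f 92 94 95
f 92 95 93
f 94 90 96
f 94 96 95
f 95 96 97
f 95 97 93
f 96 90 98
f 96 98 97
f 97 98 99
f 97 99 93
f 98 90 100
f 98 100 99
f 99 100 101
f 99 101 93
f 100 90 102
f 100 102 101
f 101 102 103
f 101 103 93
f 102 90 104
f 102 104 103
f 103 104 105
f 103 105 93
f 104 90 106
f 104 106 105
f 105 106 107
f 105 107 93
f 106 90 108
f 106 108 107
f 107 108 109
f 107 109 93
f 108 90 91
f 108 91 109
f 109 91 92
f 109 92 93



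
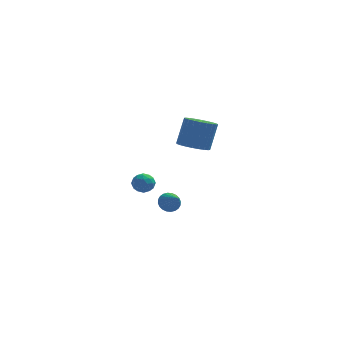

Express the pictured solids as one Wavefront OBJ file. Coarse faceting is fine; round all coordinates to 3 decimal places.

v -2.342 -1.802 0.044
v -2.009 -2.092 -0.5
v -1.838 -2.898 0.936
v -1.817 -1.924 -0.402
v -1.704 -1.738 -0.237
v -1.689 -1.562 -0.029
v -1.773 -1.422 0.19
v -1.943 -1.34 0.387
v -2.175 -1.328 0.531
v -2.431 -1.389 0.602
v -2.675 -1.513 0.587
v -2.867 -1.68 0.49
v -2.98 -1.866 0.325
v -2.995 -2.043 0.117
v -2.911 -2.183 -0.102
v -2.74 -2.264 -0.299
v -2.509 -2.276 -0.444
v -2.252 -2.215 -0.514
v -4.178 -3.266 2.795
v -3.463 -3.254 2.802
v -4.157 -4.406 2.598
v -3.442 -4.394 2.605
v -3.807 -4.281 3.209
v -3.82 -3.576 3.331
v -3.8 -4.084 2.069
v -3.813 -3.379 2.191
v -3.23 -3.759 2.353
v -3.234 -3.881 3.057
v -4.386 -3.779 2.343
v -4.39 -3.901 3.047
v -3.822 -3.16 2.816
v -3.798 -4.5 2.584
v -4.012 -4.433 2.94
v -3.592 -4.426 2.943
v -4.032 -3.349 3.127
v -3.612 -3.342 3.131
v -3.814 -3.946 3.37
v -4.008 -4.318 2.269
v -3.588 -4.311 2.273
v -4.028 -3.234 2.457
v -3.608 -3.227 2.46
v -3.806 -3.714 2.03
v -3.265 -3.45 2.556
v -3.252 -4.12 2.44
v -3.463 -3.938 2.125
v -3.471 -3.524 2.197
v -3.267 -3.521 2.97
v -3.255 -4.191 2.854
v -3.47 -4.125 3.209
v -3.477 -3.711 3.281
v -3.13 -3.818 2.706
v -4.365 -3.469 2.546
v -4.353 -4.139 2.43
v -4.143 -3.949 2.119
v -4.15 -3.535 2.191
v -4.368 -3.54 2.96
v -4.355 -4.21 2.844
v -4.149 -4.136 3.203
v -4.157 -3.722 3.275
v -4.49 -3.842 2.694
v -0.844 3.609 1.883
v -0.189 2.809 1.997
v 0.3 3.472 3.831
v -0.356 4.271 3.717
v 0.055 3.089 1.832
v 0.543 3.751 3.665
v 0.162 3.447 1.674
v 0.65 4.109 3.508
v 0.115 3.83 1.548
v 0.604 4.492 3.382
v -0.077 4.179 1.473
v 0.411 4.841 3.307
v -0.386 4.442 1.46
v 0.102 5.104 3.294
v -0.765 4.577 1.512
v -0.277 5.24 3.346
v -1.156 4.566 1.621
v -0.668 5.228 3.454
v -1.5 4.408 1.769
v -1.011 5.071 3.603
v -1.743 4.129 1.935
v -1.255 4.791 3.768
v -1.85 3.771 2.092
v -1.362 4.433 3.926
v -1.804 3.388 2.218
v -1.315 4.05 4.052
v -1.611 3.039 2.293
v -1.123 3.701 4.127
v -1.302 2.776 2.306
v -0.814 3.438 4.14
v -0.923 2.64 2.254
v -0.435 3.303 4.088
v -0.532 2.652 2.146
v -0.044 3.314 3.979
f 2 1 4
f 2 4 3
f 4 1 5
f 4 5 3
f 5 1 6
f 5 6 3
f 6 1 7
f 6 7 3
f 7 1 8
f 7 8 3
f 8 1 9
f 8 9 3
f 9 1 10
f 9 10 3
f 10 1 11
f 10 11 3
f 11 1 12
f 11 12 3
f 12 1 13
f 12 13 3
f 13 1 14
f 13 14 3
f 14 1 15
f 14 15 3
f 15 1 16
f 15 16 3
f 16 1 17
f 16 17 3
f 17 1 18
f 17 18 3
f 18 1 2
f 18 2 3
f 19 56 35
f 56 30 59
f 35 59 24
f 56 59 35
f 19 35 31
f 35 24 36
f 31 36 20
f 35 36 31
f 19 31 40
f 31 20 41
f 40 41 26
f 31 41 40
f 19 40 52
f 40 26 55
f 52 55 29
f 40 55 52
f 19 52 56
f 52 29 60
f 56 60 30
f 52 60 56
f 20 36 47
f 36 24 50
f 47 50 28
f 36 50 47
f 24 59 37
f 59 30 58
f 37 58 23
f 59 58 37
f 30 60 57
f 60 29 53
f 57 53 21
f 60 53 57
f 29 55 54
f 55 26 42
f 54 42 25
f 55 42 54
f 26 41 46
f 41 20 43
f 46 43 27
f 41 43 46
f 22 48 34
f 48 28 49
f 34 49 23
f 48 49 34
f 22 34 32
f 34 23 33
f 32 33 21
f 34 33 32
f 22 32 39
f 32 21 38
f 39 38 25
f 32 38 39
f 22 39 44
f 39 25 45
f 44 45 27
f 39 45 44
f 22 44 48
f 44 27 51
f 48 51 28
f 44 51 48
f 23 49 37
f 49 28 50
f 37 50 24
f 49 50 37
f 21 33 57
f 33 23 58
f 57 58 30
f 33 58 57
f 25 38 54
f 38 21 53
f 54 53 29
f 38 53 54
f 27 45 46
f 45 25 42
f 46 42 26
f 45 42 46
f 28 51 47
f 51 27 43
f 47 43 20
f 51 43 47
f 62 61 65
f 62 65 63
f 63 65 66
f 63 66 64
f 65 61 67
f 65 67 66
f 66 67 68
f 66 68 64
f 67 61 69
f 67 69 68
f 68 69 70
f 68 70 64
f 69 61 71
f 69 71 70
f 70 71 72
f 70 72 64
f 71 61 73
f 71 73 72
f 72 73 74
f 72 74 64
f 73 61 75
f 73 75 74
f 74 75 76
f 74 76 64
f 75 61 77
f 75 77 76
f 76 77 78
f 76 78 64
f 77 61 79
f 77 79 78
f 78 79 80
f 78 80 64
f 79 61 81
f 79 81 80
f 80 81 82
f 80 82 64
f 81 61 83
f 81 83 82
f 82 83 84
f 82 84 64
f 83 61 85
f 83 85 84
f 84 85 86
f 84 86 64
f 85 61 87
f 85 87 86
f 86 87 88
f 86 88 64
f 87 61 89
f 87 89 88
f 88 89 90
f 88 90 64
f 89 61 91
f 89 91 90
f 90 91 92
f 90 92 64
f 91 61 93
f 91 93 92
f 92 93 94
f 92 94 64
f 93 61 62
f 93 62 94
f 94 62 63
f 94 63 64



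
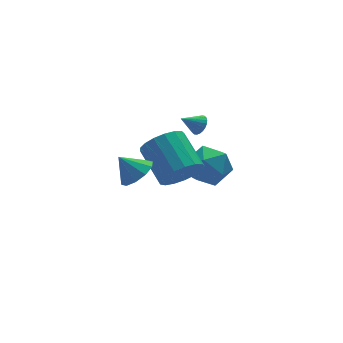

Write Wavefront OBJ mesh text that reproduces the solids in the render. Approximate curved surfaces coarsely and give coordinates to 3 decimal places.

v -0.459 -1.799 1.445
v 0.354 -2.094 2.091
v 0.213 -0.316 3.081
v -0.601 -0.021 2.435
v 0.589 -1.856 1.697
v 0.448 -0.078 2.687
v 0.584 -1.605 1.245
v 0.443 0.173 2.235
v 0.34 -1.398 0.839
v 0.198 0.38 1.829
v -0.088 -1.283 0.572
v -0.229 0.495 1.562
v -0.6 -1.286 0.505
v -0.741 0.492 1.495
v -1.08 -1.407 0.653
v -1.222 0.371 1.643
v -1.418 -1.618 0.982
v -1.56 0.16 1.973
v -1.537 -1.87 1.418
v -1.678 -0.092 2.409
v -1.408 -2.105 1.86
v -1.549 -0.328 2.85
v -1.062 -2.271 2.206
v -1.204 -0.493 3.197
v -0.578 -2.329 2.378
v -0.72 -0.551 3.369
v -0.067 -2.265 2.337
v -0.208 -0.487 3.327
v 1.883 2.122 -2.428
v 2.446 2.916 -1.693
v 2.714 0.624 -1.447
v 3.277 1.418 -0.712
v 2.067 1.283 -0.651
v 1.553 2.208 -1.257
v 3.607 1.332 -1.883
v 3.093 2.257 -2.489
v 3.512 2.427 -1.356
v 2.559 2.397 -0.594
v 2.601 1.143 -2.546
v 1.648 1.113 -1.784
v 1.999 1.622 1.578
v 2.266 1.368 2
v 1.141 1.758 2.202
v 2.323 1.576 2.033
v 2.33 1.791 1.997
v 2.288 1.981 1.897
v 2.201 2.116 1.748
v 2.084 2.175 1.574
v 1.954 2.151 1.4
v 1.831 2.045 1.253
v 1.733 1.876 1.156
v 1.676 1.667 1.123
v 1.668 1.452 1.16
v 1.711 1.263 1.26
v 1.798 1.128 1.408
v 1.915 1.068 1.583
v 2.045 1.093 1.757
v 2.168 1.198 1.903
v -3.037 -2.858 3.206
v -2.56 -3.324 3.78
v -3.663 -2.382 4.114
v -2.31 -2.847 3.702
v -2.338 -2.374 3.434
v -2.634 -2.086 3.08
v -3.083 -2.093 2.774
v -3.515 -2.392 2.633
v -3.765 -2.869 2.711
v -3.736 -3.342 2.978
v -3.441 -3.63 3.333
v -2.992 -3.623 3.639
f 2 1 5
f 2 5 3
f 3 5 6
f 3 6 4
f 5 1 7
f 5 7 6
f 6 7 8
f 6 8 4
f 7 1 9
f 7 9 8
f 8 9 10
f 8 10 4
f 9 1 11
f 9 11 10
f 10 11 12
f 10 12 4
f 11 1 13
f 11 13 12
f 12 13 14
f 12 14 4
f 13 1 15
f 13 15 14
f 14 15 16
f 14 16 4
f 15 1 17
f 15 17 16
f 16 17 18
f 16 18 4
f 17 1 19
f 17 19 18
f 18 19 20
f 18 20 4
f 19 1 21
f 19 21 20
f 20 21 22
f 20 22 4
f 21 1 23
f 21 23 22
f 22 23 24
f 22 24 4
f 23 1 25
f 23 25 24
f 24 25 26
f 24 26 4
f 25 1 27
f 25 27 26
f 26 27 28
f 26 28 4
f 27 1 2
f 27 2 28
f 28 2 3
f 28 3 4
f 29 40 34
f 29 34 30
f 29 30 36
f 29 36 39
f 29 39 40
f 30 34 38
f 34 40 33
f 40 39 31
f 39 36 35
f 36 30 37
f 32 38 33
f 32 33 31
f 32 31 35
f 32 35 37
f 32 37 38
f 33 38 34
f 31 33 40
f 35 31 39
f 37 35 36
f 38 37 30
f 42 41 44
f 42 44 43
f 44 41 45
f 44 45 43
f 45 41 46
f 45 46 43
f 46 41 47
f 46 47 43
f 47 41 48
f 47 48 43
f 48 41 49
f 48 49 43
f 49 41 50
f 49 50 43
f 50 41 51
f 50 51 43
f 51 41 52
f 51 52 43
f 52 41 53
f 52 53 43
f 53 41 54
f 53 54 43
f 54 41 55
f 54 55 43
f 55 41 56
f 55 56 43
f 56 41 57
f 56 57 43
f 57 41 58
f 57 58 43
f 58 41 42
f 58 42 43
f 60 59 62
f 60 62 61
f 62 59 63
f 62 63 61
f 63 59 64
f 63 64 61
f 64 59 65
f 64 65 61
f 65 59 66
f 65 66 61
f 66 59 67
f 66 67 61
f 67 59 68
f 67 68 61
f 68 59 69
f 68 69 61
f 69 59 70
f 69 70 61
f 70 59 60
f 70 60 61



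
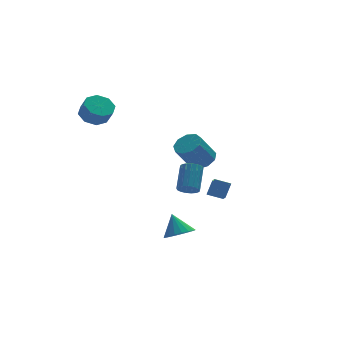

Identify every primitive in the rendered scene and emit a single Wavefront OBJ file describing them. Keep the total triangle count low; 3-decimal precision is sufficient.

v 2.709 3.242 -1.436
v 3.487 2.953 -0.953
v 2.389 2.73 0.68
v 1.611 3.018 0.196
v 3.422 3.605 -0.907
v 2.324 3.382 0.726
v 3.024 4.087 -1.109
v 1.926 3.864 0.524
v 2.479 4.173 -1.464
v 1.381 3.95 0.169
v 2.041 3.823 -1.806
v 0.943 3.6 -0.174
v 1.916 3.201 -1.975
v 0.818 2.978 -0.343
v 2.162 2.598 -1.892
v 1.064 2.375 -0.26
v 2.664 2.296 -1.596
v 1.566 2.073 0.037
v 3.187 2.436 -1.225
v 2.089 2.213 0.408
v -1.725 -3.984 -3.272
v -0.886 -3.583 -3.47
v -1.855 -3.116 -2.068
v -1.16 -3.337 -3.677
v -1.545 -3.219 -3.805
v -1.966 -3.252 -3.827
v -2.339 -3.43 -3.738
v -2.591 -3.718 -3.558
v -2.67 -4.059 -3.321
v -2.563 -4.385 -3.074
v -2.289 -4.632 -2.866
v -1.904 -4.75 -2.739
v -1.483 -4.717 -2.717
v -1.11 -4.538 -2.805
v -0.859 -4.25 -2.986
v -0.779 -3.909 -3.223
v 2.895 2.995 -4.449
v 2.464 1.678 -3.591
v 3.445 3.401 -3.55
v 3.015 2.085 -2.691
v 3.785 2.495 -4.769
v 3.355 1.179 -3.91
v 4.336 2.902 -3.869
v 3.905 1.585 -3.011
v -3.906 4.225 3.116
v -3.315 3.604 2.62
v -3.124 3.014 3.589
v -3.714 3.635 4.084
v -2.938 4.195 2.907
v -2.747 3.605 3.875
v -3.128 4.805 3.315
v -2.937 4.214 4.284
v -3.773 5.074 3.607
v -3.582 4.484 4.576
v -4.496 4.846 3.611
v -4.305 4.256 4.58
v -4.873 4.255 3.325
v -4.682 3.665 4.293
v -4.683 3.646 2.916
v -4.492 3.055 3.885
v -4.038 3.376 2.624
v -3.847 2.786 3.593
v -0.139 -1.397 -1.265
v 0.443 -1.767 -1.245
v 1.161 -0.573 -0.075
v 0.579 -0.203 -0.095
v 0.493 -1.554 -1.493
v 1.211 -0.36 -0.323
v 0.398 -1.306 -1.688
v 1.117 -0.111 -0.518
v 0.18 -1.078 -1.787
v 0.899 0.116 -0.617
v -0.111 -0.923 -1.766
v 0.608 0.271 -0.596
v -0.409 -0.877 -1.63
v 0.31 0.317 -0.46
v -0.644 -0.95 -1.411
v 0.074 0.244 -0.241
v -0.765 -1.126 -1.158
v -0.046 0.069 0.012
v -0.741 -1.363 -0.93
v -0.023 -0.169 0.24
v -0.58 -1.609 -0.779
v 0.138 -0.414 0.392
v -0.318 -1.806 -0.739
v 0.4 -0.611 0.432
v -0.015 -1.909 -0.819
v 0.703 -0.715 0.351
v 0.26 -1.895 -1.002
v 0.978 -0.701 0.168
f 2 1 5
f 2 5 3
f 3 5 6
f 3 6 4
f 5 1 7
f 5 7 6
f 6 7 8
f 6 8 4
f 7 1 9
f 7 9 8
f 8 9 10
f 8 10 4
f 9 1 11
f 9 11 10
f 10 11 12
f 10 12 4
f 11 1 13
f 11 13 12
f 12 13 14
f 12 14 4
f 13 1 15
f 13 15 14
f 14 15 16
f 14 16 4
f 15 1 17
f 15 17 16
f 16 17 18
f 16 18 4
f 17 1 19
f 17 19 18
f 18 19 20
f 18 20 4
f 19 1 2
f 19 2 20
f 20 2 3
f 20 3 4
f 22 21 24
f 22 24 23
f 24 21 25
f 24 25 23
f 25 21 26
f 25 26 23
f 26 21 27
f 26 27 23
f 27 21 28
f 27 28 23
f 28 21 29
f 28 29 23
f 29 21 30
f 29 30 23
f 30 21 31
f 30 31 23
f 31 21 32
f 31 32 23
f 32 21 33
f 32 33 23
f 33 21 34
f 33 34 23
f 34 21 35
f 34 35 23
f 35 21 36
f 35 36 23
f 36 21 22
f 36 22 23
f 38 40 37
f 41 38 37
f 37 40 39
f 39 41 37
f 38 44 40
f 42 38 41
f 42 44 38
f 40 44 39
f 43 41 39
f 39 44 43
f 43 42 41
f 44 42 43
f 46 45 49
f 46 49 47
f 47 49 50
f 47 50 48
f 49 45 51
f 49 51 50
f 50 51 52
f 50 52 48
f 51 45 53
f 51 53 52
f 52 53 54
f 52 54 48
f 53 45 55
f 53 55 54
f 54 55 56
f 54 56 48
f 55 45 57
f 55 57 56
f 56 57 58
f 56 58 48
f 57 45 59
f 57 59 58
f 58 59 60
f 58 60 48
f 59 45 61
f 59 61 60
f 60 61 62
f 60 62 48
f 61 45 46
f 61 46 62
f 62 46 47
f 62 47 48
f 64 63 67
f 64 67 65
f 65 67 68
f 65 68 66
f 67 63 69
f 67 69 68
f 68 69 70
f 68 70 66
f 69 63 71
f 69 71 70
f 70 71 72
f 70 72 66
f 71 63 73
f 71 73 72
f 72 73 74
f 72 74 66
f 73 63 75
f 73 75 74
f 74 75 76
f 74 76 66
f 75 63 77
f 75 77 76
f 76 77 78
f 76 78 66
f 77 63 79
f 77 79 78
f 78 79 80
f 78 80 66
f 79 63 81
f 79 81 80
f 80 81 82
f 80 82 66
f 81 63 83
f 81 83 82
f 82 83 84
f 82 84 66
f 83 63 85
f 83 85 84
f 84 85 86
f 84 86 66
f 85 63 87
f 85 87 86
f 86 87 88
f 86 88 66
f 87 63 89
f 87 89 88
f 88 89 90
f 88 90 66
f 89 63 64
f 89 64 90
f 90 64 65
f 90 65 66



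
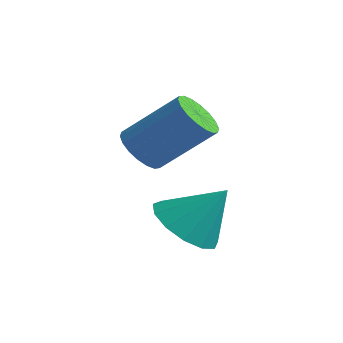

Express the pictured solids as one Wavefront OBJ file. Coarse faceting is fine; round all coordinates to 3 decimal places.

v -2.18 1.88 1.136
v -1.872 2.054 0.741
v -1.072 2.695 1.65
v -1.38 2.52 2.044
v -2.033 2.226 0.762
v -1.233 2.866 1.671
v -2.223 2.328 0.857
v -1.423 2.969 1.766
v -2.404 2.342 1.007
v -1.604 2.983 1.916
v -2.541 2.264 1.182
v -1.741 2.905 2.091
v -2.607 2.11 1.348
v -1.807 2.751 2.257
v -2.588 1.911 1.473
v -1.788 2.552 2.382
v -2.488 1.705 1.53
v -1.688 2.346 2.439
v -2.327 1.534 1.509
v -1.527 2.174 2.418
v -2.137 1.431 1.414
v -1.337 2.072 2.323
v -1.956 1.417 1.264
v -1.156 2.058 2.173
v -1.819 1.495 1.089
v -1.019 2.136 1.998
v -1.753 1.649 0.923
v -0.953 2.29 1.832
v -1.772 1.848 0.798
v -0.972 2.489 1.707
v -0.353 1.277 0.018
v 0.262 1.089 -0.281
v 0.193 1.723 0.862
v 0.177 1.454 -0.419
v -0.076 1.764 -0.418
v -0.418 1.919 -0.279
v -0.739 1.87 -0.045
v -0.937 1.633 0.208
v -0.951 1.283 0.402
v -0.774 0.931 0.473
v -0.464 0.689 0.4
v -0.119 0.634 0.206
v 0.152 0.783 -0.048
f 2 1 5
f 2 5 3
f 3 5 6
f 3 6 4
f 5 1 7
f 5 7 6
f 6 7 8
f 6 8 4
f 7 1 9
f 7 9 8
f 8 9 10
f 8 10 4
f 9 1 11
f 9 11 10
f 10 11 12
f 10 12 4
f 11 1 13
f 11 13 12
f 12 13 14
f 12 14 4
f 13 1 15
f 13 15 14
f 14 15 16
f 14 16 4
f 15 1 17
f 15 17 16
f 16 17 18
f 16 18 4
f 17 1 19
f 17 19 18
f 18 19 20
f 18 20 4
f 19 1 21
f 19 21 20
f 20 21 22
f 20 22 4
f 21 1 23
f 21 23 22
f 22 23 24
f 22 24 4
f 23 1 25
f 23 25 24
f 24 25 26
f 24 26 4
f 25 1 27
f 25 27 26
f 26 27 28
f 26 28 4
f 27 1 29
f 27 29 28
f 28 29 30
f 28 30 4
f 29 1 2
f 29 2 30
f 30 2 3
f 30 3 4
f 32 31 34
f 32 34 33
f 34 31 35
f 34 35 33
f 35 31 36
f 35 36 33
f 36 31 37
f 36 37 33
f 37 31 38
f 37 38 33
f 38 31 39
f 38 39 33
f 39 31 40
f 39 40 33
f 40 31 41
f 40 41 33
f 41 31 42
f 41 42 33
f 42 31 43
f 42 43 33
f 43 31 32
f 43 32 33



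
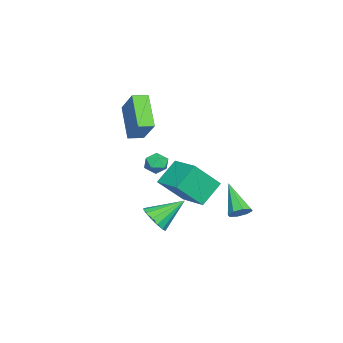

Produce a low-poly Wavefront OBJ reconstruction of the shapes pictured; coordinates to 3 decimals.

v -2.544 -1.358 2.794
v -1.437 -0.465 4.228
v -1.138 -0.64 1.261
v -0.031 0.253 2.695
v -2.069 -2.093 2.885
v -0.962 -1.2 4.319
v -0.663 -1.375 1.352
v 0.444 -0.482 2.786
v 2.647 1.117 0.086
v 1.599 1.756 1.159
v 1.796 2.223 -1.403
v 0.749 2.862 -0.33
v 3.771 2.418 0.41
v 2.724 3.057 1.483
v 2.921 3.524 -1.079
v 1.873 4.163 -0.006
v -3.163 -0.266 -1.198
v -2.714 0.227 -0.887
v -2.226 -0.947 -1.473
v -1.777 -0.454 -1.162
v -2.232 -0.853 -0.743
v -2.812 -0.432 -0.573
v -2.128 -0.288 -1.787
v -2.708 0.133 -1.617
v -2.074 0.213 -1.25
v -2.138 -0.136 -0.606
v -2.802 -0.584 -1.754
v -2.866 -0.933 -1.11
v 1.547 0.664 -3.202
v 2.203 1.251 -3.468
v 0.793 2.036 -2.038
v 1.847 1.316 -3.777
v 1.41 1.207 -3.931
v 1.009 0.953 -3.89
v 0.753 0.621 -3.665
v 0.709 0.3 -3.315
v 0.89 0.077 -2.935
v 1.247 0.012 -2.626
v 1.684 0.121 -2.472
v 2.084 0.375 -2.513
v 2.34 0.707 -2.738
v 2.384 1.028 -3.088
v -1.312 4.446 -3.656
v -0.916 4.68 -3.155
v -2.568 3.514 -2.224
v -1.299 5.011 -3.277
v -1.69 5.01 -3.62
v -1.86 4.679 -3.984
v -1.708 4.212 -4.156
v -1.325 3.882 -4.034
v -0.934 3.882 -3.691
v -0.764 4.213 -3.327
f 2 4 1
f 5 2 1
f 1 4 3
f 3 5 1
f 2 8 4
f 6 2 5
f 6 8 2
f 4 8 3
f 7 5 3
f 3 8 7
f 7 6 5
f 8 6 7
f 10 12 9
f 13 10 9
f 9 12 11
f 11 13 9
f 10 16 12
f 14 10 13
f 14 16 10
f 12 16 11
f 15 13 11
f 11 16 15
f 15 14 13
f 16 14 15
f 17 28 22
f 17 22 18
f 17 18 24
f 17 24 27
f 17 27 28
f 18 22 26
f 22 28 21
f 28 27 19
f 27 24 23
f 24 18 25
f 20 26 21
f 20 21 19
f 20 19 23
f 20 23 25
f 20 25 26
f 21 26 22
f 19 21 28
f 23 19 27
f 25 23 24
f 26 25 18
f 30 29 32
f 30 32 31
f 32 29 33
f 32 33 31
f 33 29 34
f 33 34 31
f 34 29 35
f 34 35 31
f 35 29 36
f 35 36 31
f 36 29 37
f 36 37 31
f 37 29 38
f 37 38 31
f 38 29 39
f 38 39 31
f 39 29 40
f 39 40 31
f 40 29 41
f 40 41 31
f 41 29 42
f 41 42 31
f 42 29 30
f 42 30 31
f 44 43 46
f 44 46 45
f 46 43 47
f 46 47 45
f 47 43 48
f 47 48 45
f 48 43 49
f 48 49 45
f 49 43 50
f 49 50 45
f 50 43 51
f 50 51 45
f 51 43 52
f 51 52 45
f 52 43 44
f 52 44 45



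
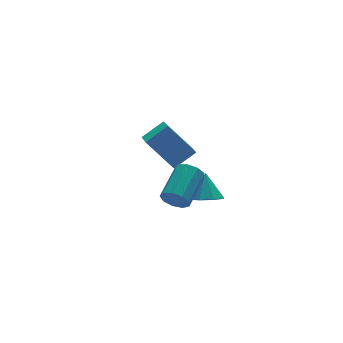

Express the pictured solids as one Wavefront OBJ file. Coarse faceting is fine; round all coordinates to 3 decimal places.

v 2.432 3.685 -0.849
v 1.893 2.19 -0.069
v 3.667 3.656 -0.051
v 3.128 2.161 0.728
v 3.412 2.519 -2.408
v 2.873 1.024 -1.629
v 4.647 2.49 -1.611
v 4.108 0.995 -0.831
v 2.93 -2.246 -1.679
v 3.807 -2.382 -1.831
v 3.27 -1.494 -0.401
v 3.578 -1.798 -2.114
v 2.97 -1.475 -2.142
v 2.339 -1.604 -1.899
v 2.054 -2.109 -1.526
v 2.283 -2.693 -1.243
v 2.891 -3.016 -1.215
v 3.522 -2.887 -1.458
v 0.316 -3.888 0.351
v 0.694 -3.951 -0.305
v 2.142 -2.756 0.413
v 1.764 -2.692 1.069
v 0.37 -3.546 -0.326
v 1.817 -2.351 0.392
v 0.02 -3.3 -0.03
v 1.468 -2.105 0.688
v -0.191 -3.33 0.445
v 1.257 -2.134 1.163
v -0.165 -3.62 0.875
v 1.283 -2.425 1.593
v 0.087 -4.036 1.06
v 1.534 -2.84 1.778
v 0.445 -4.382 0.914
v 1.893 -3.187 1.632
v 0.744 -4.497 0.504
v 2.191 -3.302 1.222
v 0.842 -4.327 0.022
v 2.29 -3.132 0.74
f 2 4 1
f 5 2 1
f 1 4 3
f 3 5 1
f 2 8 4
f 6 2 5
f 6 8 2
f 4 8 3
f 7 5 3
f 3 8 7
f 7 6 5
f 8 6 7
f 10 9 12
f 10 12 11
f 12 9 13
f 12 13 11
f 13 9 14
f 13 14 11
f 14 9 15
f 14 15 11
f 15 9 16
f 15 16 11
f 16 9 17
f 16 17 11
f 17 9 18
f 17 18 11
f 18 9 10
f 18 10 11
f 20 19 23
f 20 23 21
f 21 23 24
f 21 24 22
f 23 19 25
f 23 25 24
f 24 25 26
f 24 26 22
f 25 19 27
f 25 27 26
f 26 27 28
f 26 28 22
f 27 19 29
f 27 29 28
f 28 29 30
f 28 30 22
f 29 19 31
f 29 31 30
f 30 31 32
f 30 32 22
f 31 19 33
f 31 33 32
f 32 33 34
f 32 34 22
f 33 19 35
f 33 35 34
f 34 35 36
f 34 36 22
f 35 19 37
f 35 37 36
f 36 37 38
f 36 38 22
f 37 19 20
f 37 20 38
f 38 20 21
f 38 21 22



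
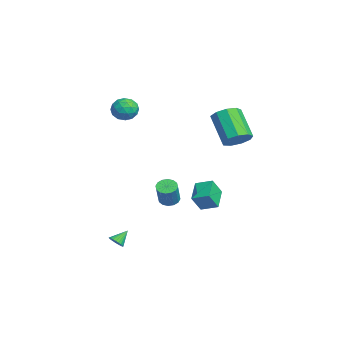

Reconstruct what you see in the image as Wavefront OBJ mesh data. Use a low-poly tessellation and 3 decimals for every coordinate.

v 2.163 -4.189 -4.112
v 2.644 -4.093 -3.939
v 1.777 -3.491 -3.428
v 2.627 -3.956 -4.087
v 2.54 -3.854 -4.24
v 2.395 -3.804 -4.373
v 2.216 -3.812 -4.466
v 2.028 -3.877 -4.506
v 1.86 -3.99 -4.485
v 1.739 -4.133 -4.408
v 1.682 -4.284 -4.285
v 1.699 -4.421 -4.137
v 1.786 -4.523 -3.984
v 1.93 -4.573 -3.851
v 2.11 -4.565 -3.758
v 2.298 -4.5 -3.718
v 2.466 -4.387 -3.739
v 2.587 -4.244 -3.816
v -1.014 1.231 -2.013
v -0.542 2.169 -1.653
v 0.255 0.843 -2.668
v 0.727 1.781 -2.309
v -0.647 0.639 -0.951
v -0.175 1.577 -0.592
v 0.622 0.251 -1.607
v 1.094 1.189 -1.247
v 0.761 2.834 2.914
v 1.449 2.782 3.537
v 0.007 2.314 5.09
v -0.681 2.366 4.466
v 1.226 3.377 3.509
v -0.217 2.909 5.061
v 0.785 3.718 3.202
v -0.658 3.25 4.754
v 0.333 3.645 2.76
v -1.11 3.177 4.313
v 0.081 3.193 2.39
v -1.361 2.725 3.943
v 0.148 2.572 2.265
v -1.294 2.105 3.818
v 0.502 2.075 2.444
v -0.941 1.607 3.996
v 0.977 1.932 2.842
v -0.466 1.464 4.395
v 1.351 2.212 3.274
v -0.091 1.744 4.826
v -4.445 -2.702 3.993
v -3.734 -2.356 4.386
v -3.666 -3.824 3.574
v -2.955 -3.478 3.967
v -3.626 -3.779 4.455
v -4.108 -3.086 4.714
v -3.292 -3.094 3.246
v -3.774 -2.401 3.505
v -3.022 -2.598 3.924
v -3.228 -3.021 4.672
v -4.172 -3.159 3.288
v -4.378 -3.582 4.036
v -4.158 -2.431 4.227
v -3.242 -3.749 3.733
v -3.637 -3.927 4.02
v -3.219 -3.723 4.251
v -4.378 -2.86 4.419
v -3.96 -2.656 4.65
v -3.896 -3.492 4.691
v -3.44 -3.524 3.31
v -3.022 -3.32 3.541
v -4.181 -2.457 3.709
v -3.763 -2.253 3.94
v -3.504 -2.688 3.269
v -3.321 -2.369 4.186
v -2.863 -3.028 3.939
v -3.061 -2.803 3.516
v -3.345 -2.396 3.668
v -3.443 -2.618 4.625
v -2.985 -3.277 4.379
v -3.379 -3.454 4.666
v -3.662 -3.047 4.818
v -3.024 -2.76 4.354
v -4.415 -2.903 3.581
v -3.957 -3.562 3.335
v -3.738 -3.133 3.142
v -4.021 -2.726 3.294
v -4.537 -3.152 4.021
v -4.079 -3.811 3.774
v -4.055 -3.784 4.292
v -4.339 -3.377 4.444
v -4.376 -3.42 3.606
v -2.165 -0.678 -2.765
v -1.62 -0.48 -3.059
v -0.791 -0.724 -1.689
v -1.335 -0.922 -1.395
v -1.755 -0.201 -2.928
v -0.925 -0.445 -1.558
v -1.999 -0.05 -2.753
v -1.17 -0.293 -1.383
v -2.288 -0.067 -2.582
v -1.459 -0.311 -1.212
v -2.544 -0.248 -2.459
v -1.714 -0.492 -1.089
v -2.698 -0.544 -2.418
v -1.869 -0.788 -1.048
v -2.709 -0.876 -2.471
v -1.88 -1.12 -1.101
v -2.575 -1.155 -2.602
v -1.745 -1.399 -1.232
v -2.33 -1.307 -2.777
v -1.501 -1.55 -1.407
v -2.041 -1.289 -2.948
v -1.212 -1.533 -1.578
v -1.786 -1.108 -3.071
v -0.956 -1.352 -1.701
v -1.631 -0.812 -3.112
v -0.802 -1.056 -1.742
f 2 1 4
f 2 4 3
f 4 1 5
f 4 5 3
f 5 1 6
f 5 6 3
f 6 1 7
f 6 7 3
f 7 1 8
f 7 8 3
f 8 1 9
f 8 9 3
f 9 1 10
f 9 10 3
f 10 1 11
f 10 11 3
f 11 1 12
f 11 12 3
f 12 1 13
f 12 13 3
f 13 1 14
f 13 14 3
f 14 1 15
f 14 15 3
f 15 1 16
f 15 16 3
f 16 1 17
f 16 17 3
f 17 1 18
f 17 18 3
f 18 1 2
f 18 2 3
f 20 22 19
f 23 20 19
f 19 22 21
f 21 23 19
f 20 26 22
f 24 20 23
f 24 26 20
f 22 26 21
f 25 23 21
f 21 26 25
f 25 24 23
f 26 24 25
f 28 27 31
f 28 31 29
f 29 31 32
f 29 32 30
f 31 27 33
f 31 33 32
f 32 33 34
f 32 34 30
f 33 27 35
f 33 35 34
f 34 35 36
f 34 36 30
f 35 27 37
f 35 37 36
f 36 37 38
f 36 38 30
f 37 27 39
f 37 39 38
f 38 39 40
f 38 40 30
f 39 27 41
f 39 41 40
f 40 41 42
f 40 42 30
f 41 27 43
f 41 43 42
f 42 43 44
f 42 44 30
f 43 27 45
f 43 45 44
f 44 45 46
f 44 46 30
f 45 27 28
f 45 28 46
f 46 28 29
f 46 29 30
f 47 84 63
f 84 58 87
f 63 87 52
f 84 87 63
f 47 63 59
f 63 52 64
f 59 64 48
f 63 64 59
f 47 59 68
f 59 48 69
f 68 69 54
f 59 69 68
f 47 68 80
f 68 54 83
f 80 83 57
f 68 83 80
f 47 80 84
f 80 57 88
f 84 88 58
f 80 88 84
f 48 64 75
f 64 52 78
f 75 78 56
f 64 78 75
f 52 87 65
f 87 58 86
f 65 86 51
f 87 86 65
f 58 88 85
f 88 57 81
f 85 81 49
f 88 81 85
f 57 83 82
f 83 54 70
f 82 70 53
f 83 70 82
f 54 69 74
f 69 48 71
f 74 71 55
f 69 71 74
f 50 76 62
f 76 56 77
f 62 77 51
f 76 77 62
f 50 62 60
f 62 51 61
f 60 61 49
f 62 61 60
f 50 60 67
f 60 49 66
f 67 66 53
f 60 66 67
f 50 67 72
f 67 53 73
f 72 73 55
f 67 73 72
f 50 72 76
f 72 55 79
f 76 79 56
f 72 79 76
f 51 77 65
f 77 56 78
f 65 78 52
f 77 78 65
f 49 61 85
f 61 51 86
f 85 86 58
f 61 86 85
f 53 66 82
f 66 49 81
f 82 81 57
f 66 81 82
f 55 73 74
f 73 53 70
f 74 70 54
f 73 70 74
f 56 79 75
f 79 55 71
f 75 71 48
f 79 71 75
f 90 89 93
f 90 93 91
f 91 93 94
f 91 94 92
f 93 89 95
f 93 95 94
f 94 95 96
f 94 96 92
f 95 89 97
f 95 97 96
f 96 97 98
f 96 98 92
f 97 89 99
f 97 99 98
f 98 99 100
f 98 100 92
f 99 89 101
f 99 101 100
f 100 101 102
f 100 102 92
f 101 89 103
f 101 103 102
f 102 103 104
f 102 104 92
f 103 89 105
f 103 105 104
f 104 105 106
f 104 106 92
f 105 89 107
f 105 107 106
f 106 107 108
f 106 108 92
f 107 89 109
f 107 109 108
f 108 109 110
f 108 110 92
f 109 89 111
f 109 111 110
f 110 111 112
f 110 112 92
f 111 89 113
f 111 113 112
f 112 113 114
f 112 114 92
f 113 89 90
f 113 90 114
f 114 90 91
f 114 91 92

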